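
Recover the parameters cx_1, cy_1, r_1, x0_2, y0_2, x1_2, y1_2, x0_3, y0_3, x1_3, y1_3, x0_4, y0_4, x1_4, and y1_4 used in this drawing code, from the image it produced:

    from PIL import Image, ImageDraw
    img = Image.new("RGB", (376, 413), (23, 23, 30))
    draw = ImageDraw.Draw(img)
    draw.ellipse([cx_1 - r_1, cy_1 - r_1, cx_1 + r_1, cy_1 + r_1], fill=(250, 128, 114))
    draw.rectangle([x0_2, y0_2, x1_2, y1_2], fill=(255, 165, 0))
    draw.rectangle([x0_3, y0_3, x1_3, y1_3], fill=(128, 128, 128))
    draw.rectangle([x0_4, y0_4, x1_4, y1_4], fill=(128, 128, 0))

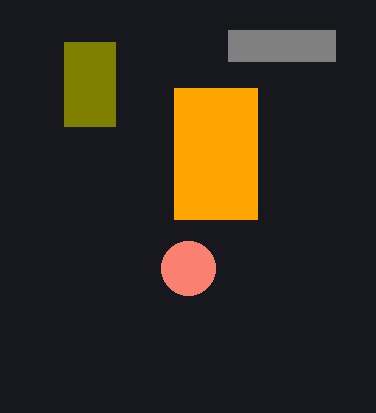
cx_1 = 188, cy_1 = 268, r_1 = 27, x0_2 = 174, y0_2 = 88, x1_2 = 257, y1_2 = 219, x0_3 = 228, y0_3 = 30, x1_3 = 335, y1_3 = 61, x0_4 = 64, y0_4 = 42, x1_4 = 115, y1_4 = 126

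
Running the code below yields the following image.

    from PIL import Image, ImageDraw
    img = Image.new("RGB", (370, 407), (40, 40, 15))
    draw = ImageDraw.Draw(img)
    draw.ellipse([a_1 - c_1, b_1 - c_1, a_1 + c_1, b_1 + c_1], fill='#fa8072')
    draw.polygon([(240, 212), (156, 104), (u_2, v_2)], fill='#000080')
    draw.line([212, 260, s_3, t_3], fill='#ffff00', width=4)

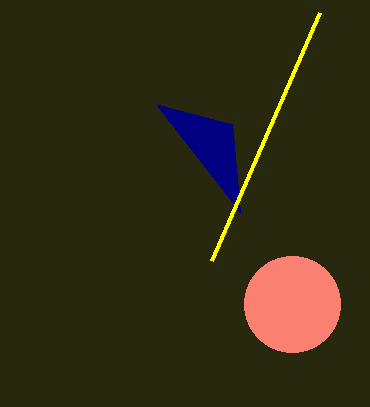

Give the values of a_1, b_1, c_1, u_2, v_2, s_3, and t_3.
a_1 = 292
b_1 = 304
c_1 = 48
u_2 = 232
v_2 = 124
s_3 = 320
t_3 = 12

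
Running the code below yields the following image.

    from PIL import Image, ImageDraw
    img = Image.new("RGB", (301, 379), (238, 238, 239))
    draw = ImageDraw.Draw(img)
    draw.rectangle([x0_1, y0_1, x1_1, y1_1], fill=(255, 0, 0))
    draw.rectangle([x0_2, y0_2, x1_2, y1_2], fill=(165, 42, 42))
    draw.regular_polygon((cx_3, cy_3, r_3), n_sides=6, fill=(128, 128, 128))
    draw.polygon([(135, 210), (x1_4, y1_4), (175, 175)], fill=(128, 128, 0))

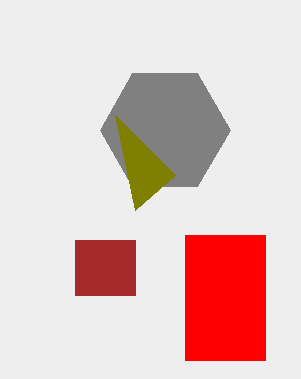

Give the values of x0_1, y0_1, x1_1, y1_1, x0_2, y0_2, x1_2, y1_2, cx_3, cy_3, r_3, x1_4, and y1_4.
x0_1 = 185, y0_1 = 235, x1_1 = 265, y1_1 = 360, x0_2 = 75, y0_2 = 240, x1_2 = 135, y1_2 = 295, cx_3 = 165, cy_3 = 130, r_3 = 65, x1_4 = 115, y1_4 = 115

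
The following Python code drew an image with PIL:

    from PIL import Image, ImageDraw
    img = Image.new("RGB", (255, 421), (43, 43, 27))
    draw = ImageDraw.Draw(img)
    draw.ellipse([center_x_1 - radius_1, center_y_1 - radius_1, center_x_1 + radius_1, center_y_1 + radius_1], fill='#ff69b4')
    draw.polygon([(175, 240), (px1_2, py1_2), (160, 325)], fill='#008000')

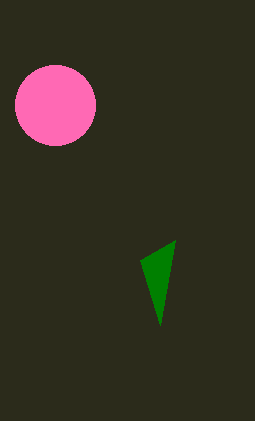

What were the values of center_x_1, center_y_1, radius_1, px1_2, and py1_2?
center_x_1 = 55
center_y_1 = 105
radius_1 = 40
px1_2 = 140
py1_2 = 260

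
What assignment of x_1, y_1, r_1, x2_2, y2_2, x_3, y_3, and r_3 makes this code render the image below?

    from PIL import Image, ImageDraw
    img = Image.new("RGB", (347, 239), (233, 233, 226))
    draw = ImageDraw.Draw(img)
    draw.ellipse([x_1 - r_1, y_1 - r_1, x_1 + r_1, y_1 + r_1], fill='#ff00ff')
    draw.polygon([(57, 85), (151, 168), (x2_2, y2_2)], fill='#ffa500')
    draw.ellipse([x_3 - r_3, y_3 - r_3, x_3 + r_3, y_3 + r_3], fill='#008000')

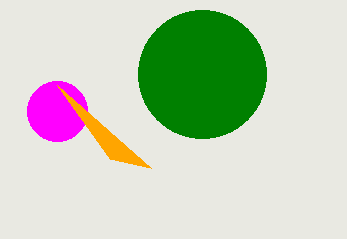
x_1 = 57
y_1 = 111
r_1 = 30
x2_2 = 110
y2_2 = 159
x_3 = 202
y_3 = 74
r_3 = 64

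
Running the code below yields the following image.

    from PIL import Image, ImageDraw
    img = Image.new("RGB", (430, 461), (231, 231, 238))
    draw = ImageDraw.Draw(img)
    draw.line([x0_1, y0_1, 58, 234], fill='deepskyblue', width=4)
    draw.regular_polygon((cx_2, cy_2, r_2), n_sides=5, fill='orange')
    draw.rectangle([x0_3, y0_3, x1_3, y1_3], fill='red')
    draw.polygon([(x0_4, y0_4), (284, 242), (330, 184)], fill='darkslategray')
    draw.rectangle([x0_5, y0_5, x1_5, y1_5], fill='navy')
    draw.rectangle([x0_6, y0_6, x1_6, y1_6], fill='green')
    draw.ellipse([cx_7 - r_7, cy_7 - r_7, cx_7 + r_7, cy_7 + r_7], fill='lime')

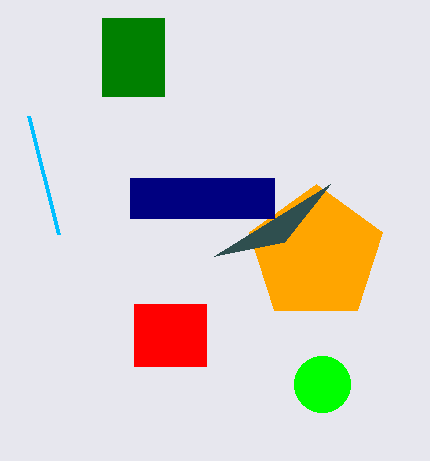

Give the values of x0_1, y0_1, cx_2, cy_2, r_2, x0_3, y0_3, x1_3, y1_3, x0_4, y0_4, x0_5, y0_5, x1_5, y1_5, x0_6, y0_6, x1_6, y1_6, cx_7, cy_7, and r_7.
x0_1 = 28; y0_1 = 116; cx_2 = 316; cy_2 = 254; r_2 = 70; x0_3 = 134; y0_3 = 304; x1_3 = 206; y1_3 = 366; x0_4 = 214; y0_4 = 256; x0_5 = 130; y0_5 = 178; x1_5 = 274; y1_5 = 218; x0_6 = 102; y0_6 = 18; x1_6 = 164; y1_6 = 96; cx_7 = 322; cy_7 = 384; r_7 = 28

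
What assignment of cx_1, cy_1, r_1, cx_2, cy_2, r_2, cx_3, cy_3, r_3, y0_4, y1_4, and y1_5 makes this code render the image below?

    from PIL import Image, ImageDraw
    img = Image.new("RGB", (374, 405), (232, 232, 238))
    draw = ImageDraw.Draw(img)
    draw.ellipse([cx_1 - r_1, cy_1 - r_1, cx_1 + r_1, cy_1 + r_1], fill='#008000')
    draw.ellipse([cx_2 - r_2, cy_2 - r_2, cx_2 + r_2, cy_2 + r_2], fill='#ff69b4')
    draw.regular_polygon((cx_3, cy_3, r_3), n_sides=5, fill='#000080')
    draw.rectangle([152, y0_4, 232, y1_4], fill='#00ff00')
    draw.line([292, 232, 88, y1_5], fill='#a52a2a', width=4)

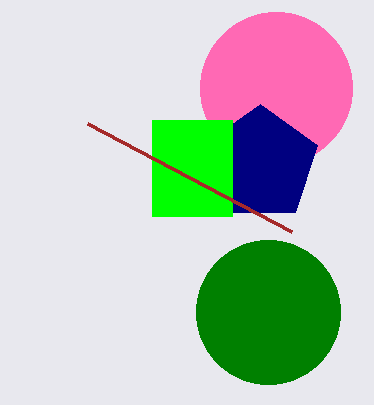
cx_1 = 268
cy_1 = 312
r_1 = 72
cx_2 = 276
cy_2 = 88
r_2 = 76
cx_3 = 260
cy_3 = 164
r_3 = 60
y0_4 = 120
y1_4 = 216
y1_5 = 124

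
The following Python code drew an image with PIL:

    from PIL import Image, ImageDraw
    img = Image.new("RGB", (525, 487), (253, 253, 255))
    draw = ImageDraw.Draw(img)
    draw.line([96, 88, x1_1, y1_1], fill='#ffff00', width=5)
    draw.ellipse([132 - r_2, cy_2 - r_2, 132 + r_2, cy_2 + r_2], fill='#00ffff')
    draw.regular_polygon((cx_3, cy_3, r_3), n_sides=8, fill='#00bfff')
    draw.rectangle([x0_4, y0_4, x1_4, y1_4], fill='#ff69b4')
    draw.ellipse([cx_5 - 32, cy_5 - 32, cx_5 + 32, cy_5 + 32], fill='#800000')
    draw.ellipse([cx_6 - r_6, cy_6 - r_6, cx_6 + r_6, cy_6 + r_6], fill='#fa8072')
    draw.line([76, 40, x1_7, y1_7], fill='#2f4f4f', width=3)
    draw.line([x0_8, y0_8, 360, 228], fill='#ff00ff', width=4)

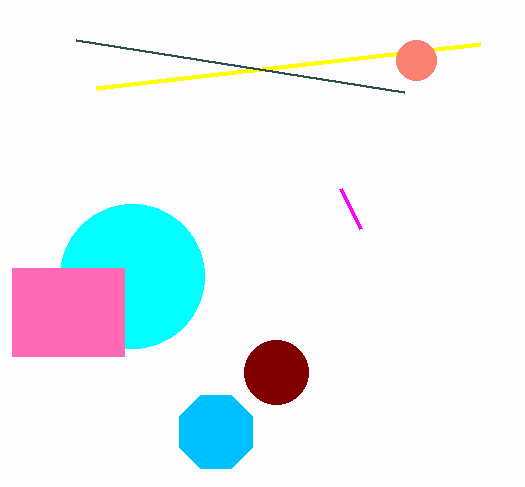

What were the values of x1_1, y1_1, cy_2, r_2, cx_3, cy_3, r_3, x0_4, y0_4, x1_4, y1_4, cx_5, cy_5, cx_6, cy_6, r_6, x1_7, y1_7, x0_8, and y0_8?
x1_1 = 480
y1_1 = 44
cy_2 = 276
r_2 = 72
cx_3 = 216
cy_3 = 432
r_3 = 40
x0_4 = 12
y0_4 = 268
x1_4 = 124
y1_4 = 356
cx_5 = 276
cy_5 = 372
cx_6 = 416
cy_6 = 60
r_6 = 20
x1_7 = 404
y1_7 = 92
x0_8 = 340
y0_8 = 188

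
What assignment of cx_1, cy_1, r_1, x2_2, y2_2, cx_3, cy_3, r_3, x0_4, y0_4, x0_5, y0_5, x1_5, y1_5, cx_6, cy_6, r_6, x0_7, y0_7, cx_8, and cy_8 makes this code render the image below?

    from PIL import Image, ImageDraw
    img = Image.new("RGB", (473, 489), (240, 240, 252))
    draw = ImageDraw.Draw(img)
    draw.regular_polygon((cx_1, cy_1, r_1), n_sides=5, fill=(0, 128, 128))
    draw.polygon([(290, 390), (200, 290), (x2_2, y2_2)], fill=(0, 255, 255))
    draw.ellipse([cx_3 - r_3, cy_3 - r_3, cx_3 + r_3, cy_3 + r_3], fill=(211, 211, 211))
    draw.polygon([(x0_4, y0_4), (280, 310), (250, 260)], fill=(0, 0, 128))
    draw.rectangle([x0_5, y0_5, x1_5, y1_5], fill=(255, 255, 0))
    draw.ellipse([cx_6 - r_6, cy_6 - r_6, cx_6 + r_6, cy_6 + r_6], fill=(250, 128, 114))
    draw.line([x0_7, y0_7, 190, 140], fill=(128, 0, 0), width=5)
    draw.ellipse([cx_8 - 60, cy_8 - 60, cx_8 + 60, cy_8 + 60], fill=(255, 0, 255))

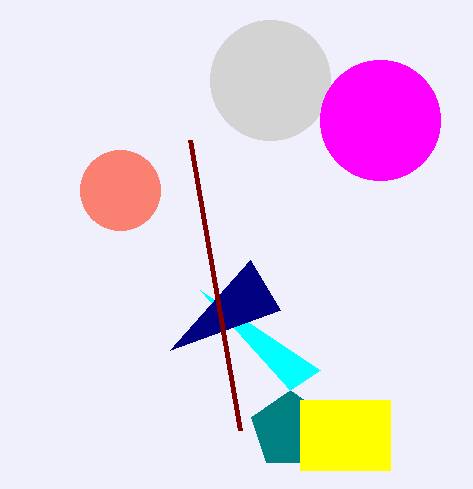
cx_1 = 290; cy_1 = 430; r_1 = 40; x2_2 = 320; y2_2 = 370; cx_3 = 270; cy_3 = 80; r_3 = 60; x0_4 = 170; y0_4 = 350; x0_5 = 300; y0_5 = 400; x1_5 = 390; y1_5 = 470; cx_6 = 120; cy_6 = 190; r_6 = 40; x0_7 = 240; y0_7 = 430; cx_8 = 380; cy_8 = 120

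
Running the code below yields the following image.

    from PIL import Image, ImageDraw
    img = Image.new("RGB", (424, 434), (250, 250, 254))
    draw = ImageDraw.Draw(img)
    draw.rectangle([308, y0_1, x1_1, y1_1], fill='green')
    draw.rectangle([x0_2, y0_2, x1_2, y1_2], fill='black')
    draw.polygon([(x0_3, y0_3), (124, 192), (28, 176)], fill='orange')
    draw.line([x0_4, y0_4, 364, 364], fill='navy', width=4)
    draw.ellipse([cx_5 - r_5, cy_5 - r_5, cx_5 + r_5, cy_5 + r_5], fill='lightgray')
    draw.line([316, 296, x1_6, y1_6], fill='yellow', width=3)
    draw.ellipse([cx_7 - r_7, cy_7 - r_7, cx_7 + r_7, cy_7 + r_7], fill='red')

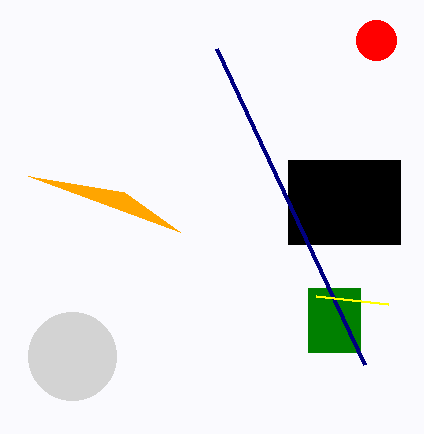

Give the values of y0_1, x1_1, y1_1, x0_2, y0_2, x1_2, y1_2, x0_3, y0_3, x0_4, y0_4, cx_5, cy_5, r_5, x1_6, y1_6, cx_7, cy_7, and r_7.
y0_1 = 288
x1_1 = 360
y1_1 = 352
x0_2 = 288
y0_2 = 160
x1_2 = 400
y1_2 = 244
x0_3 = 180
y0_3 = 232
x0_4 = 216
y0_4 = 48
cx_5 = 72
cy_5 = 356
r_5 = 44
x1_6 = 388
y1_6 = 304
cx_7 = 376
cy_7 = 40
r_7 = 20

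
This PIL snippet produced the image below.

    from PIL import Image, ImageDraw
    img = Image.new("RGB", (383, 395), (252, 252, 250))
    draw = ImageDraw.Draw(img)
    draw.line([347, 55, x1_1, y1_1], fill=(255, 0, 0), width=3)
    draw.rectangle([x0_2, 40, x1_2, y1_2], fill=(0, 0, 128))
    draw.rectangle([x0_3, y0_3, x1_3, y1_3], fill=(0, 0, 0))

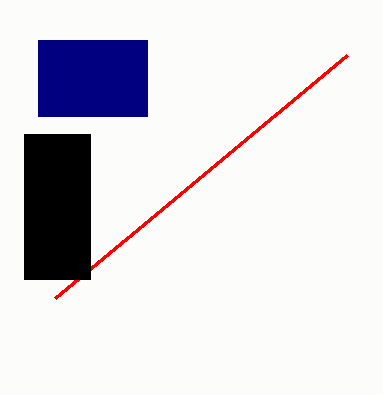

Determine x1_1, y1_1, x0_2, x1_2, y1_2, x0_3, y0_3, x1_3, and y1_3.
x1_1 = 55, y1_1 = 298, x0_2 = 38, x1_2 = 147, y1_2 = 116, x0_3 = 24, y0_3 = 134, x1_3 = 90, y1_3 = 279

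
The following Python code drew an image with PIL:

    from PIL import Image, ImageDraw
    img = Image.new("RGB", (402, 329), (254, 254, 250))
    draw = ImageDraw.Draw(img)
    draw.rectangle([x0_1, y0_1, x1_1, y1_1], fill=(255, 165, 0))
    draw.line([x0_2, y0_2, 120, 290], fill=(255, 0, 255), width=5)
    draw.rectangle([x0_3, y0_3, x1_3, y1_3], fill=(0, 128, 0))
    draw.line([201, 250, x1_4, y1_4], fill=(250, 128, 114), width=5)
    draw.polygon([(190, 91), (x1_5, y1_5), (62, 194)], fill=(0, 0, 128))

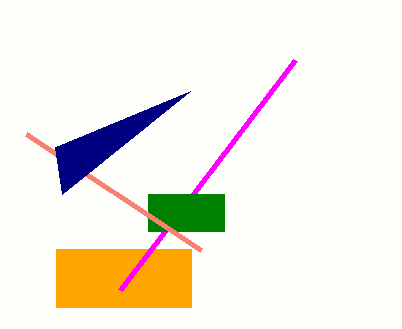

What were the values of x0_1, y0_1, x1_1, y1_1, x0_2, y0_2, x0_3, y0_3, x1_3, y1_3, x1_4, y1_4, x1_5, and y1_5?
x0_1 = 56, y0_1 = 249, x1_1 = 191, y1_1 = 307, x0_2 = 295, y0_2 = 60, x0_3 = 148, y0_3 = 194, x1_3 = 224, y1_3 = 231, x1_4 = 26, y1_4 = 134, x1_5 = 55, y1_5 = 147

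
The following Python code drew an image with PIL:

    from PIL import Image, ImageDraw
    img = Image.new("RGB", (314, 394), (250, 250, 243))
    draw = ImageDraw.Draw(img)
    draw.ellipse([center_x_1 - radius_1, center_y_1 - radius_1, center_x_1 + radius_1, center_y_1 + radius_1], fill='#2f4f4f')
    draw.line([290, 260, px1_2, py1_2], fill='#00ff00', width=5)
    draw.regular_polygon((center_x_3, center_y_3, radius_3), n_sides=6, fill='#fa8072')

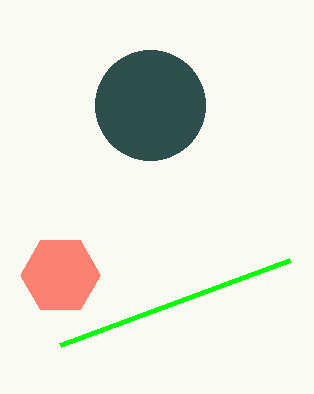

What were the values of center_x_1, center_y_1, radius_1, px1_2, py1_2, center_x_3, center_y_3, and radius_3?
center_x_1 = 150
center_y_1 = 105
radius_1 = 55
px1_2 = 60
py1_2 = 345
center_x_3 = 60
center_y_3 = 275
radius_3 = 40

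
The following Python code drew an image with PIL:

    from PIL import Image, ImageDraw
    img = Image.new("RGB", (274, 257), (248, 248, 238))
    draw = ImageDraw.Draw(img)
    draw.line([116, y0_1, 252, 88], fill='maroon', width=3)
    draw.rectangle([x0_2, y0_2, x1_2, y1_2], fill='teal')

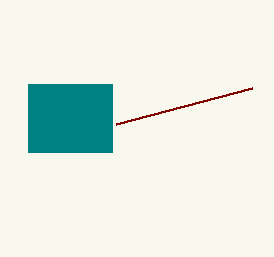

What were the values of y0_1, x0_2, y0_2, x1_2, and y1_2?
y0_1 = 124
x0_2 = 28
y0_2 = 84
x1_2 = 112
y1_2 = 152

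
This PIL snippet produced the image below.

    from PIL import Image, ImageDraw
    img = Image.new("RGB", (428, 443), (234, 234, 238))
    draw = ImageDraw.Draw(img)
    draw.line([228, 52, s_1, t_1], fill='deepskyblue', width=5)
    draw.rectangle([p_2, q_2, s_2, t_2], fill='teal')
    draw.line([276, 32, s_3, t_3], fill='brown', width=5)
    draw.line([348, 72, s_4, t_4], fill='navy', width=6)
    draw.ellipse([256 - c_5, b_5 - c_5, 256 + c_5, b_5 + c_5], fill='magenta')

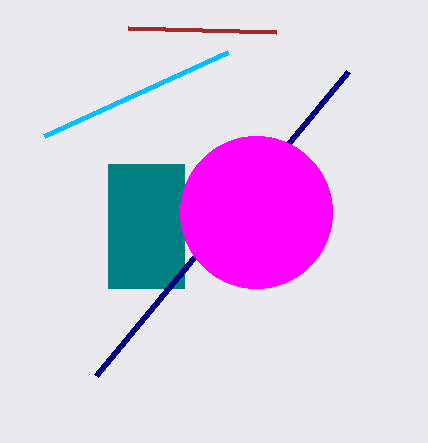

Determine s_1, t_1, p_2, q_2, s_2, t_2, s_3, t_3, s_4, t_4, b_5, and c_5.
s_1 = 44; t_1 = 136; p_2 = 108; q_2 = 164; s_2 = 184; t_2 = 288; s_3 = 128; t_3 = 28; s_4 = 96; t_4 = 376; b_5 = 212; c_5 = 76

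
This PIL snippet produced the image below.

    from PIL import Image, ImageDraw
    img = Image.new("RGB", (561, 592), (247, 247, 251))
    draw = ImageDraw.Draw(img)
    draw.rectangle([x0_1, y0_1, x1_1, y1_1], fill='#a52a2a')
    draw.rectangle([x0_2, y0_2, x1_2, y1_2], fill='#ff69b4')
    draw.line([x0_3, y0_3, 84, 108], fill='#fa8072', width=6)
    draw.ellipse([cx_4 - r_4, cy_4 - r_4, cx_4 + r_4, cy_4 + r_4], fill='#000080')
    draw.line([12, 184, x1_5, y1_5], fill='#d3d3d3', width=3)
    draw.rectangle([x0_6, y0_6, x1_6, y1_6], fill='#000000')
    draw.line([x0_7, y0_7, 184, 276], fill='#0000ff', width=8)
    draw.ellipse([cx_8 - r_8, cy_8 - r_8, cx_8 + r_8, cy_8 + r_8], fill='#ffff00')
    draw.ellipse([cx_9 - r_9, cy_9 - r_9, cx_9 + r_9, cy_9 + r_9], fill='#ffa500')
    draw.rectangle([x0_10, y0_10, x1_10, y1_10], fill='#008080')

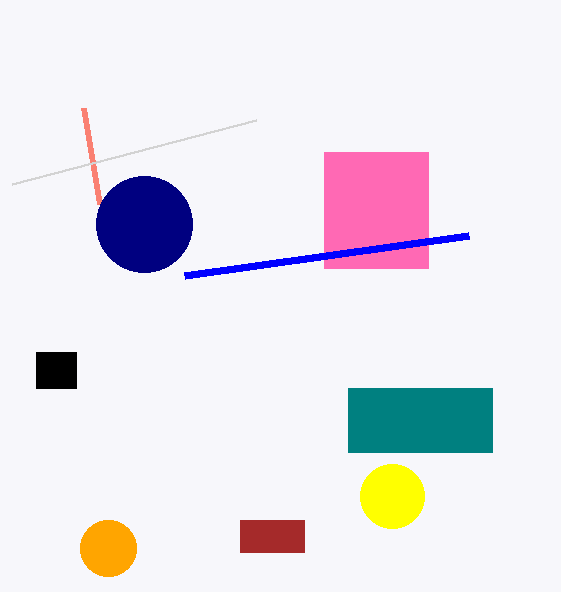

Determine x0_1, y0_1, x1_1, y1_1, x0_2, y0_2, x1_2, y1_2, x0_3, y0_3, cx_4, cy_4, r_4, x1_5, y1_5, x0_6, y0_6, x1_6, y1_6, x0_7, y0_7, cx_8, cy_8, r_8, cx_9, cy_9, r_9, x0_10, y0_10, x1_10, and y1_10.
x0_1 = 240, y0_1 = 520, x1_1 = 304, y1_1 = 552, x0_2 = 324, y0_2 = 152, x1_2 = 428, y1_2 = 268, x0_3 = 100, y0_3 = 204, cx_4 = 144, cy_4 = 224, r_4 = 48, x1_5 = 256, y1_5 = 120, x0_6 = 36, y0_6 = 352, x1_6 = 76, y1_6 = 388, x0_7 = 468, y0_7 = 236, cx_8 = 392, cy_8 = 496, r_8 = 32, cx_9 = 108, cy_9 = 548, r_9 = 28, x0_10 = 348, y0_10 = 388, x1_10 = 492, y1_10 = 452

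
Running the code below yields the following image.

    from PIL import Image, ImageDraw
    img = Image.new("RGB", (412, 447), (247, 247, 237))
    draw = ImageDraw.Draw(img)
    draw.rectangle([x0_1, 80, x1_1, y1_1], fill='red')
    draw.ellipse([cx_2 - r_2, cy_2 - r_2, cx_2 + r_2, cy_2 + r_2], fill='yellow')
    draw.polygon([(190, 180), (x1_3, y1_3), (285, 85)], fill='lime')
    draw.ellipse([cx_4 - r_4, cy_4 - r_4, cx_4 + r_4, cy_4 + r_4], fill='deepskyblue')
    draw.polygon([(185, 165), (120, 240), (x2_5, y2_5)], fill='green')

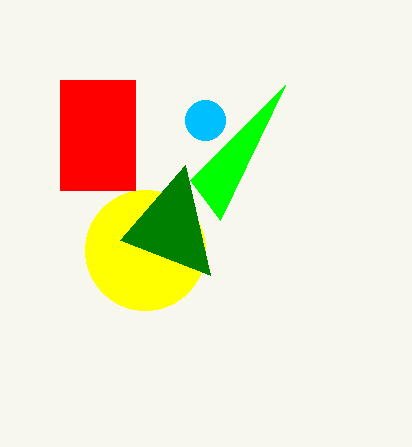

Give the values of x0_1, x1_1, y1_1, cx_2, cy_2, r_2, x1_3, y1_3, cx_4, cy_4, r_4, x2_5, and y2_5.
x0_1 = 60; x1_1 = 135; y1_1 = 190; cx_2 = 145; cy_2 = 250; r_2 = 60; x1_3 = 220; y1_3 = 220; cx_4 = 205; cy_4 = 120; r_4 = 20; x2_5 = 210; y2_5 = 275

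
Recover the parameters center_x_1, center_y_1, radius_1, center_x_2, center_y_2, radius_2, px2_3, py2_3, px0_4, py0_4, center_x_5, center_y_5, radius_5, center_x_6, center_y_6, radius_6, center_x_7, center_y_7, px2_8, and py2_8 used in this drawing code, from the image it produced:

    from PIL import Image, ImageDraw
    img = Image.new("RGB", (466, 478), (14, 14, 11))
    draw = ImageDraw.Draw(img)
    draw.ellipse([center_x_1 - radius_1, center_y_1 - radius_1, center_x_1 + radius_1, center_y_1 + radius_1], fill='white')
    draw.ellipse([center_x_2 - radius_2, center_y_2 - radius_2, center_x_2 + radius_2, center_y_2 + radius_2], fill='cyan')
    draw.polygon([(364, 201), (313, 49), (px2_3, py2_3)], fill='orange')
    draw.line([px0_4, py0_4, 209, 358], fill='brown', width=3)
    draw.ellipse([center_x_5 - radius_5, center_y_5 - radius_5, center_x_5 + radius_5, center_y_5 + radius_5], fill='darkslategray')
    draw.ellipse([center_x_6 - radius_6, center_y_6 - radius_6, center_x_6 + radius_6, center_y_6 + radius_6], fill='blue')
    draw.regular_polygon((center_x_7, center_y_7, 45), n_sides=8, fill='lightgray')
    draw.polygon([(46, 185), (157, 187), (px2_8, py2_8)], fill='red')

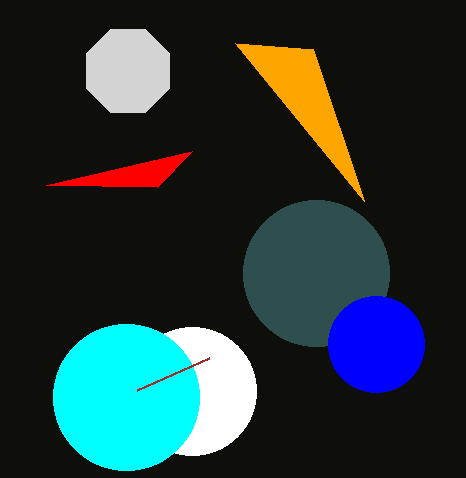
center_x_1 = 192, center_y_1 = 391, radius_1 = 64, center_x_2 = 126, center_y_2 = 397, radius_2 = 73, px2_3 = 235, py2_3 = 43, px0_4 = 137, py0_4 = 390, center_x_5 = 316, center_y_5 = 273, radius_5 = 73, center_x_6 = 376, center_y_6 = 344, radius_6 = 48, center_x_7 = 128, center_y_7 = 71, px2_8 = 192, py2_8 = 151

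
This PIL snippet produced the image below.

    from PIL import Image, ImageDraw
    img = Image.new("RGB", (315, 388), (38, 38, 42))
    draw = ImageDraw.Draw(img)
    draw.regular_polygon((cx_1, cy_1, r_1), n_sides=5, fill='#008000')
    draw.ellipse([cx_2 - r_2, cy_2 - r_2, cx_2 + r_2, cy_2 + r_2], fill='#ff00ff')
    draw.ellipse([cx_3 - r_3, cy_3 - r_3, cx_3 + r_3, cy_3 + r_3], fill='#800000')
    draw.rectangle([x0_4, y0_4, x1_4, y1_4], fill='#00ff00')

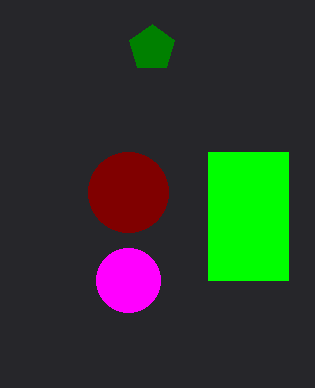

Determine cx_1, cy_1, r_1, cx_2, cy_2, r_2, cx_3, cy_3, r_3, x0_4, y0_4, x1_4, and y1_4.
cx_1 = 152
cy_1 = 48
r_1 = 24
cx_2 = 128
cy_2 = 280
r_2 = 32
cx_3 = 128
cy_3 = 192
r_3 = 40
x0_4 = 208
y0_4 = 152
x1_4 = 288
y1_4 = 280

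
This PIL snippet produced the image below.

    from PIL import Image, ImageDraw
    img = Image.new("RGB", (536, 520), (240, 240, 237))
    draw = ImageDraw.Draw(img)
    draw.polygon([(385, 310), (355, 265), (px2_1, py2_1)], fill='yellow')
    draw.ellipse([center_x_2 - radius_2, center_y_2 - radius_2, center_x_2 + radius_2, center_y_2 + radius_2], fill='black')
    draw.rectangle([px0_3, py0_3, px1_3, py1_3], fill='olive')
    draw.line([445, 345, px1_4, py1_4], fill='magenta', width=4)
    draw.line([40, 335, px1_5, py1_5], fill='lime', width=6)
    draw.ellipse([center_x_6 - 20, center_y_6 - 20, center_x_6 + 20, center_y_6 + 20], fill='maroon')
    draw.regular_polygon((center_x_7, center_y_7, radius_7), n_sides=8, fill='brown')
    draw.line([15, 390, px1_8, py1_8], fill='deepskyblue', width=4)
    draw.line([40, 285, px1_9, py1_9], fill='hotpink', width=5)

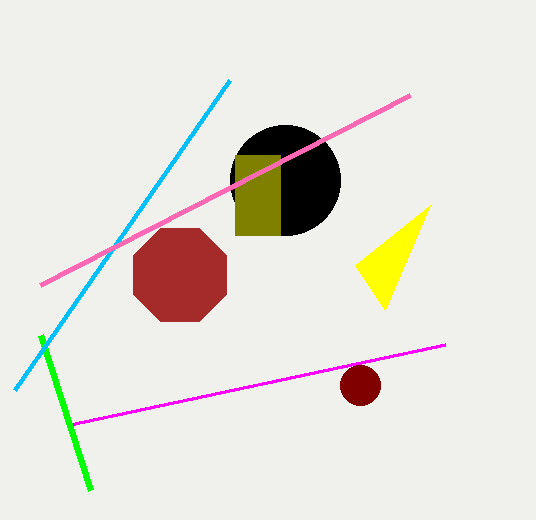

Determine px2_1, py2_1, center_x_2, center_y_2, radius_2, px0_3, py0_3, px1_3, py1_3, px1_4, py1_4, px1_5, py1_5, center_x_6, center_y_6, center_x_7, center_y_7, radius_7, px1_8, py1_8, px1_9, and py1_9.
px2_1 = 430, py2_1 = 205, center_x_2 = 285, center_y_2 = 180, radius_2 = 55, px0_3 = 235, py0_3 = 155, px1_3 = 280, py1_3 = 235, px1_4 = 70, py1_4 = 425, px1_5 = 90, py1_5 = 490, center_x_6 = 360, center_y_6 = 385, center_x_7 = 180, center_y_7 = 275, radius_7 = 50, px1_8 = 230, py1_8 = 80, px1_9 = 410, py1_9 = 95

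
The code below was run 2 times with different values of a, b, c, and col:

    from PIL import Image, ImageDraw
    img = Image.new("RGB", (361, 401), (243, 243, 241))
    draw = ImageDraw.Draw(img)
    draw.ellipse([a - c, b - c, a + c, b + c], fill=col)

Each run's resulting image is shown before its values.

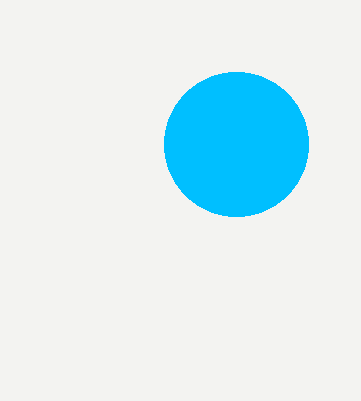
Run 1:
a = 236, b = 144, c = 72, col = 'deepskyblue'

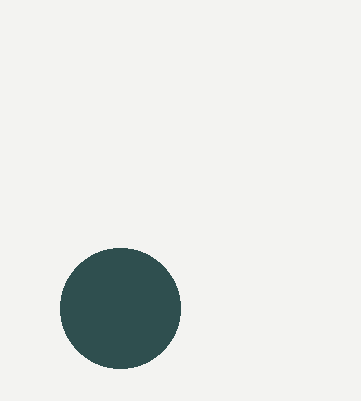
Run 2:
a = 120; b = 308; c = 60; col = 'darkslategray'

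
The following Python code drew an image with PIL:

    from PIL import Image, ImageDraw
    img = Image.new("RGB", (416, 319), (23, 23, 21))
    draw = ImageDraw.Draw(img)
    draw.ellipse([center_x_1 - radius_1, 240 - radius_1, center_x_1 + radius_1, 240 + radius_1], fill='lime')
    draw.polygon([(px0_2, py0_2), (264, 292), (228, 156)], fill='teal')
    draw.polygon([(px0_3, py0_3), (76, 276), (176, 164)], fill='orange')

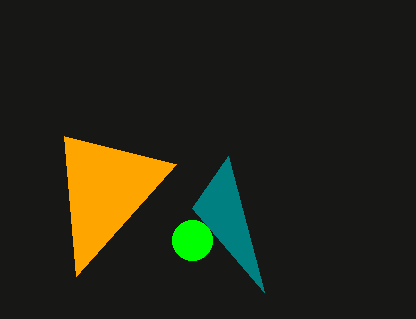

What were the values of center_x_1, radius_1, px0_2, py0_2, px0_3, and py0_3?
center_x_1 = 192, radius_1 = 20, px0_2 = 192, py0_2 = 208, px0_3 = 64, py0_3 = 136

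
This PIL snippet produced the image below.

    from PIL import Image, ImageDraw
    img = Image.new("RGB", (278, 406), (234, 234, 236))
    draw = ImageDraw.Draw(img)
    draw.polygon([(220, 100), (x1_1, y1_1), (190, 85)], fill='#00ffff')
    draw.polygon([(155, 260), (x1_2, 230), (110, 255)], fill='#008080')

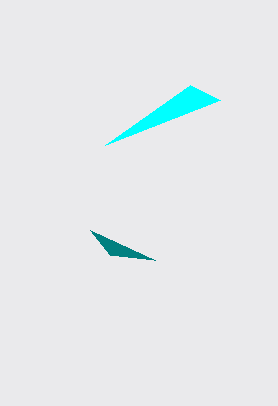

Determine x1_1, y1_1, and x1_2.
x1_1 = 105, y1_1 = 145, x1_2 = 90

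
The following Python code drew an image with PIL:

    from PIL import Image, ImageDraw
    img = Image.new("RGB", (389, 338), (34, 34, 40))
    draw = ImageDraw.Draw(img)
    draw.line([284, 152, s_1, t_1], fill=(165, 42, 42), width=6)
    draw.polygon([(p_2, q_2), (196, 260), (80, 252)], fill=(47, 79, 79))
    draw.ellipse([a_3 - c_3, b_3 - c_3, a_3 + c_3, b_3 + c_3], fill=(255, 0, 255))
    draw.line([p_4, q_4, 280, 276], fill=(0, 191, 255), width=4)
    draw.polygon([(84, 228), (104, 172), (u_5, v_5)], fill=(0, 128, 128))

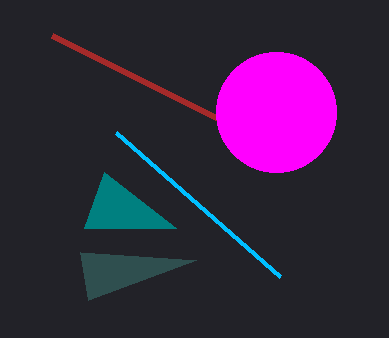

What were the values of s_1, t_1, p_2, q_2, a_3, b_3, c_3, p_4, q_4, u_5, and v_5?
s_1 = 52, t_1 = 36, p_2 = 88, q_2 = 300, a_3 = 276, b_3 = 112, c_3 = 60, p_4 = 116, q_4 = 132, u_5 = 176, v_5 = 228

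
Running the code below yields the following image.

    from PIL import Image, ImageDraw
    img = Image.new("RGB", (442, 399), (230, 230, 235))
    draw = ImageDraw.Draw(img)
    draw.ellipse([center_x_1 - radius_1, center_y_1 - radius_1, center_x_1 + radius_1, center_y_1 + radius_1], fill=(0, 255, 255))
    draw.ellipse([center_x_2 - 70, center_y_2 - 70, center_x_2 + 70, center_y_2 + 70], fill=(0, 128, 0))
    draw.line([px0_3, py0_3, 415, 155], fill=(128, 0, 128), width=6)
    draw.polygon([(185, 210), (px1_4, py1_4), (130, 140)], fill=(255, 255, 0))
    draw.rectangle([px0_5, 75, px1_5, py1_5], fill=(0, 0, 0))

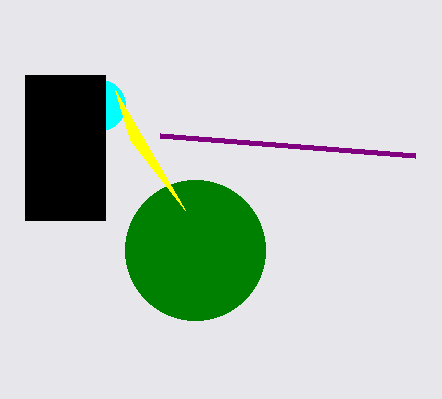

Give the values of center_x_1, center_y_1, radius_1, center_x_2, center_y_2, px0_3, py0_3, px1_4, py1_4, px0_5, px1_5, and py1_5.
center_x_1 = 100, center_y_1 = 105, radius_1 = 25, center_x_2 = 195, center_y_2 = 250, px0_3 = 160, py0_3 = 135, px1_4 = 115, py1_4 = 90, px0_5 = 25, px1_5 = 105, py1_5 = 220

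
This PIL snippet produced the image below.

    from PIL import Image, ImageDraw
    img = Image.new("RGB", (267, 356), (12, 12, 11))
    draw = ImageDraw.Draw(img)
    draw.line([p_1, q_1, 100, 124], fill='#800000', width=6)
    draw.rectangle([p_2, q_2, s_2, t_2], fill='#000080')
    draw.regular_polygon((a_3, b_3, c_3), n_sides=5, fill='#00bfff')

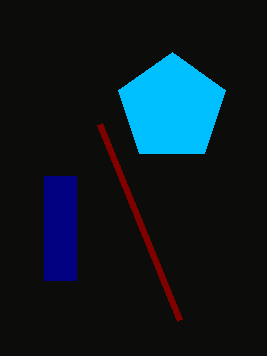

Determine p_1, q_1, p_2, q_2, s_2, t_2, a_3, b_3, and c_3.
p_1 = 180; q_1 = 320; p_2 = 44; q_2 = 176; s_2 = 76; t_2 = 280; a_3 = 172; b_3 = 108; c_3 = 56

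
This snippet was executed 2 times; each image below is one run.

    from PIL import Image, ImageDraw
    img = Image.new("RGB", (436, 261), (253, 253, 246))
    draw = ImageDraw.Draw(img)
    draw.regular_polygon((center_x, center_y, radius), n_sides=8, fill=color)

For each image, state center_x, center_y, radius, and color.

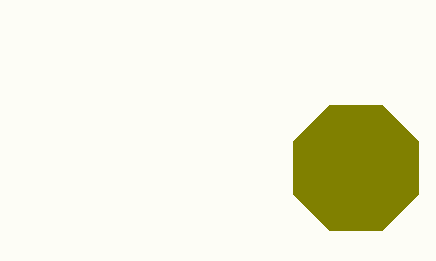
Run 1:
center_x = 356
center_y = 168
radius = 68
color = 'olive'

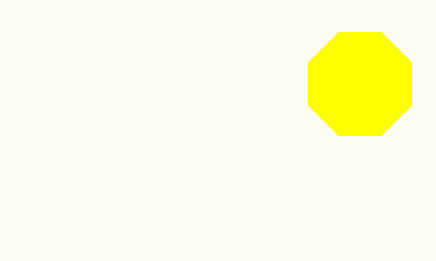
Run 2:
center_x = 360; center_y = 84; radius = 56; color = 'yellow'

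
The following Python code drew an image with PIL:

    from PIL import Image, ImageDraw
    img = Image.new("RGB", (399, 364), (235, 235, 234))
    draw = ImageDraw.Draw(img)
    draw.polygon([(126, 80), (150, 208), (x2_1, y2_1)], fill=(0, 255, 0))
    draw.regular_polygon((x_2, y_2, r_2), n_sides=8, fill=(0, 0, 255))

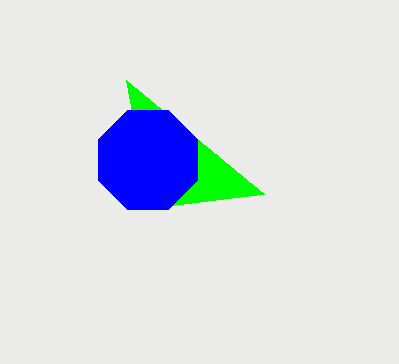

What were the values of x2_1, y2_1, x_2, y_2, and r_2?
x2_1 = 264
y2_1 = 194
x_2 = 148
y_2 = 160
r_2 = 54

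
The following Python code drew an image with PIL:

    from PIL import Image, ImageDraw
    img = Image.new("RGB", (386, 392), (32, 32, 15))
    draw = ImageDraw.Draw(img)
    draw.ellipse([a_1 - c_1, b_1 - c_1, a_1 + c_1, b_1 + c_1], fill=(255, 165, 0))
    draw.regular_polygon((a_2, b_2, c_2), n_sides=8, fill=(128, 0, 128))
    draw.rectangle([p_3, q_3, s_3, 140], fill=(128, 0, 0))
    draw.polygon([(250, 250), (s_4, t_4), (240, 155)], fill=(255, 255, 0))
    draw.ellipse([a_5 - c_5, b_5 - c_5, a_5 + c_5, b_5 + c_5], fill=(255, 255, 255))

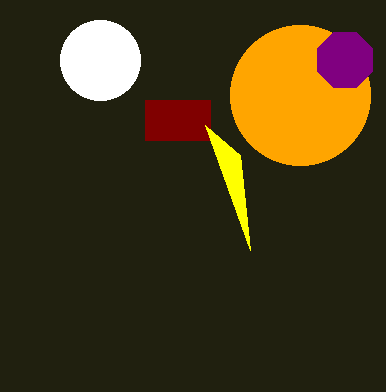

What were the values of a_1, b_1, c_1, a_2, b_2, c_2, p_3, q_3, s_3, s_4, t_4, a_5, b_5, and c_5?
a_1 = 300
b_1 = 95
c_1 = 70
a_2 = 345
b_2 = 60
c_2 = 30
p_3 = 145
q_3 = 100
s_3 = 210
s_4 = 205
t_4 = 125
a_5 = 100
b_5 = 60
c_5 = 40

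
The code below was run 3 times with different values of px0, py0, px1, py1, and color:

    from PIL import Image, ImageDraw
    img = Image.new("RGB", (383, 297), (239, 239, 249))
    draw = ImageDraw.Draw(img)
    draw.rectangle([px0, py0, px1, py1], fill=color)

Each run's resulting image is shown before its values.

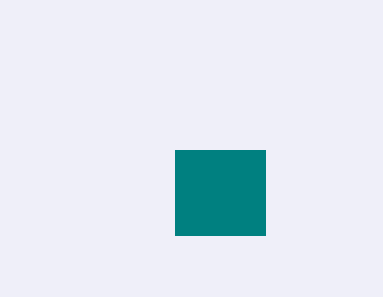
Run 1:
px0 = 175
py0 = 150
px1 = 265
py1 = 235
color = 'teal'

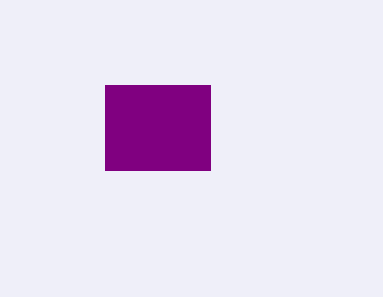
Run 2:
px0 = 105; py0 = 85; px1 = 210; py1 = 170; color = 'purple'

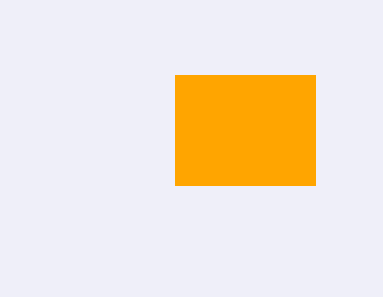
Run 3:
px0 = 175, py0 = 75, px1 = 315, py1 = 185, color = 'orange'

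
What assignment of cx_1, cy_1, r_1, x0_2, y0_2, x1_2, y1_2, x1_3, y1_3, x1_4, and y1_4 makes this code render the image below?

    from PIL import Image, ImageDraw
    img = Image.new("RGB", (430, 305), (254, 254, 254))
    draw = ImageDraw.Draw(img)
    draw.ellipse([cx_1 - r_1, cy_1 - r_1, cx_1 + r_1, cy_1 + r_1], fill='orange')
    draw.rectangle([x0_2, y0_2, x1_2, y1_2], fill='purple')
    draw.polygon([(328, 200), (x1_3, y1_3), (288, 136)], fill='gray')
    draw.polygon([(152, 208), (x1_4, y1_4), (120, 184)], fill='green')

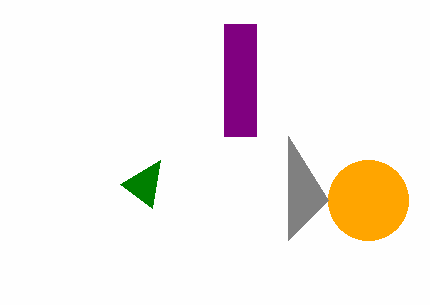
cx_1 = 368, cy_1 = 200, r_1 = 40, x0_2 = 224, y0_2 = 24, x1_2 = 256, y1_2 = 136, x1_3 = 288, y1_3 = 240, x1_4 = 160, y1_4 = 160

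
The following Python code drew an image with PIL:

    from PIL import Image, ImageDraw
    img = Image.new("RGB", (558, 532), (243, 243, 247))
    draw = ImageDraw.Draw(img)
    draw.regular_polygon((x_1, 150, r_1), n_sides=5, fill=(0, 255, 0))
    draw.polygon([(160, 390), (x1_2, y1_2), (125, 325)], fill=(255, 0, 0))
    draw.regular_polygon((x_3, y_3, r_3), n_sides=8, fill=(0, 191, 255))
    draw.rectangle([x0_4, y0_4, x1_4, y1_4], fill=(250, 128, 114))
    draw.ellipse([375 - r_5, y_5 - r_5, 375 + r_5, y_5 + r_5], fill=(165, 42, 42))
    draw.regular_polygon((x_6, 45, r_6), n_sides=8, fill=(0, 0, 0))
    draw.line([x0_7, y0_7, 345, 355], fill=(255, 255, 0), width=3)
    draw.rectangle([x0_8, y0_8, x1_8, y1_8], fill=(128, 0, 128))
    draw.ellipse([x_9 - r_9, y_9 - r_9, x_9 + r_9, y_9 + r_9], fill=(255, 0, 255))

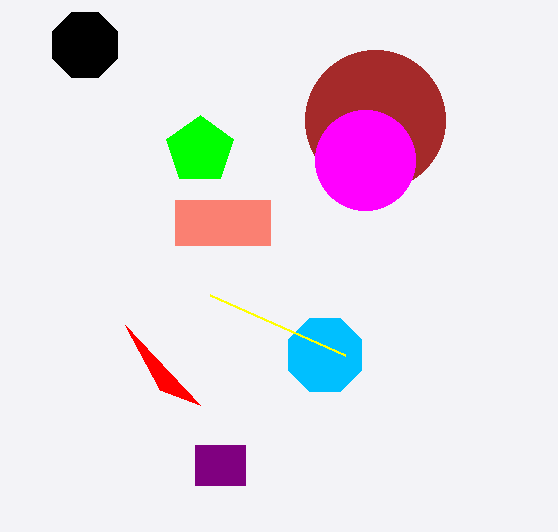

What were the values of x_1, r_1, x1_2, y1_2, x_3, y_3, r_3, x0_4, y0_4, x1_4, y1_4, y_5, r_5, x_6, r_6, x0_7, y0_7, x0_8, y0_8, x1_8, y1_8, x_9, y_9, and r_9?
x_1 = 200, r_1 = 35, x1_2 = 200, y1_2 = 405, x_3 = 325, y_3 = 355, r_3 = 40, x0_4 = 175, y0_4 = 200, x1_4 = 270, y1_4 = 245, y_5 = 120, r_5 = 70, x_6 = 85, r_6 = 35, x0_7 = 210, y0_7 = 295, x0_8 = 195, y0_8 = 445, x1_8 = 245, y1_8 = 485, x_9 = 365, y_9 = 160, r_9 = 50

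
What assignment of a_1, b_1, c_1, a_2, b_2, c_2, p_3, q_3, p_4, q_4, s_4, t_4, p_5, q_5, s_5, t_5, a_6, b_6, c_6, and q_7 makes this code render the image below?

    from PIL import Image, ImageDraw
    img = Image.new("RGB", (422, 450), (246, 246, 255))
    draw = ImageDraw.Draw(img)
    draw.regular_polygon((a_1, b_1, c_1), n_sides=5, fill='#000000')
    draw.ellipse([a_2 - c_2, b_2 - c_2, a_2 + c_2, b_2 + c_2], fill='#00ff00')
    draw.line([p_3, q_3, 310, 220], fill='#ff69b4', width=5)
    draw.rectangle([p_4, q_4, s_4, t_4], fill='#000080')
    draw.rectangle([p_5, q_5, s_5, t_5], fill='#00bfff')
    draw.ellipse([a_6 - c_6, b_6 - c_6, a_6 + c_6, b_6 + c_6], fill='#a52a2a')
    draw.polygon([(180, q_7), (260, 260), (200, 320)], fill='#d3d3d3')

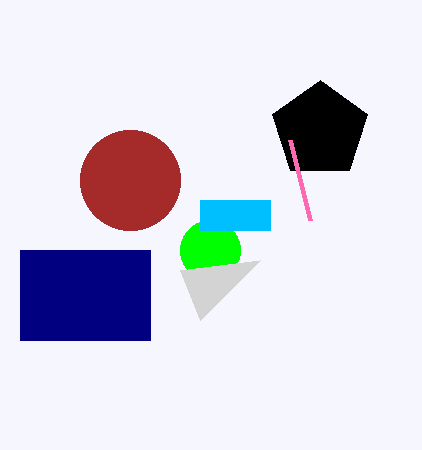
a_1 = 320
b_1 = 130
c_1 = 50
a_2 = 210
b_2 = 250
c_2 = 30
p_3 = 290
q_3 = 140
p_4 = 20
q_4 = 250
s_4 = 150
t_4 = 340
p_5 = 200
q_5 = 200
s_5 = 270
t_5 = 230
a_6 = 130
b_6 = 180
c_6 = 50
q_7 = 270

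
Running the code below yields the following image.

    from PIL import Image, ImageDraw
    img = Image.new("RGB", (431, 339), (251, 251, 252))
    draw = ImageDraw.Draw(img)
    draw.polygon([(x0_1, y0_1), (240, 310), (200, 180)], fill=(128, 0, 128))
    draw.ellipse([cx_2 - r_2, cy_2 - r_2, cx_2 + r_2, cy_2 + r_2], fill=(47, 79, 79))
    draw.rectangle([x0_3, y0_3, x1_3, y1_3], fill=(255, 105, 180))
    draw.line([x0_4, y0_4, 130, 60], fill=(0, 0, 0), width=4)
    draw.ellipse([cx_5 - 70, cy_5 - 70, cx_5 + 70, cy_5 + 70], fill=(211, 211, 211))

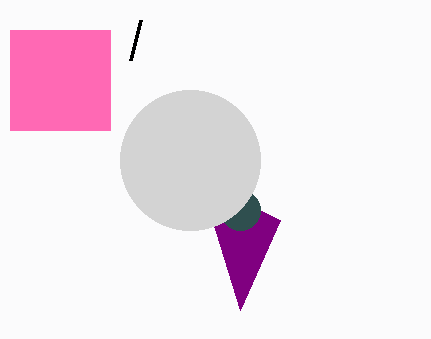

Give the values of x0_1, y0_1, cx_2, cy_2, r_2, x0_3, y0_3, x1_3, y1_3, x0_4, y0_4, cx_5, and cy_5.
x0_1 = 280, y0_1 = 220, cx_2 = 240, cy_2 = 210, r_2 = 20, x0_3 = 10, y0_3 = 30, x1_3 = 110, y1_3 = 130, x0_4 = 140, y0_4 = 20, cx_5 = 190, cy_5 = 160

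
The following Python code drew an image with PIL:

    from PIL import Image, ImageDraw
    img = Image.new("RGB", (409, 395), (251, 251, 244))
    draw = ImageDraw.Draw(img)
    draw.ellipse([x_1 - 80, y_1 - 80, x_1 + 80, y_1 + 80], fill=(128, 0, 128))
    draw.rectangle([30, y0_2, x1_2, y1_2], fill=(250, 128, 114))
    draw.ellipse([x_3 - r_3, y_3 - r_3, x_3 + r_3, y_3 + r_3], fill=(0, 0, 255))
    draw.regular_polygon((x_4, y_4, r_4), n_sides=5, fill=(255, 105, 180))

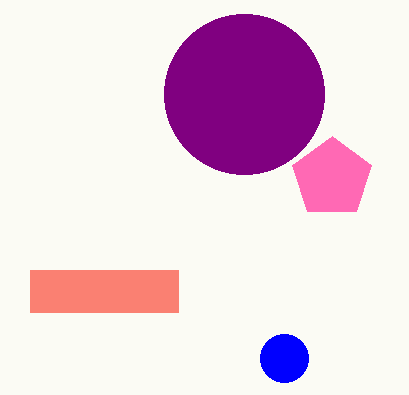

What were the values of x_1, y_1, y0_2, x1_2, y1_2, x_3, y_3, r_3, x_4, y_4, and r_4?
x_1 = 244; y_1 = 94; y0_2 = 270; x1_2 = 178; y1_2 = 312; x_3 = 284; y_3 = 358; r_3 = 24; x_4 = 332; y_4 = 178; r_4 = 42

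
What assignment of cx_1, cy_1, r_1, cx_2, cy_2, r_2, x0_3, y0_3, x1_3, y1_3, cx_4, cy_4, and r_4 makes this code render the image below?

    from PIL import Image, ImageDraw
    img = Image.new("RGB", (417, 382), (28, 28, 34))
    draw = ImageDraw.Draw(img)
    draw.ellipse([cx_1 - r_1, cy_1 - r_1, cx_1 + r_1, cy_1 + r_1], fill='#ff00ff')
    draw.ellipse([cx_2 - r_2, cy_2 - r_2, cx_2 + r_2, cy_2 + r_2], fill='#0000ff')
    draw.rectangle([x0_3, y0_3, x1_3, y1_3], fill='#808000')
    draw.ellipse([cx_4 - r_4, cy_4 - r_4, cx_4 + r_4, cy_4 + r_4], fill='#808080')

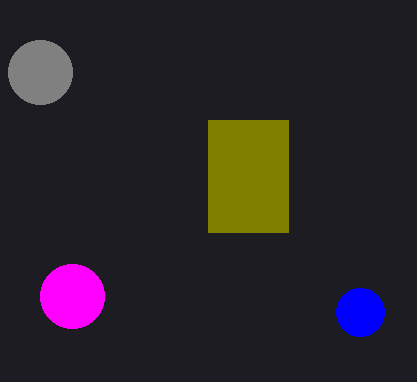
cx_1 = 72; cy_1 = 296; r_1 = 32; cx_2 = 360; cy_2 = 312; r_2 = 24; x0_3 = 208; y0_3 = 120; x1_3 = 288; y1_3 = 232; cx_4 = 40; cy_4 = 72; r_4 = 32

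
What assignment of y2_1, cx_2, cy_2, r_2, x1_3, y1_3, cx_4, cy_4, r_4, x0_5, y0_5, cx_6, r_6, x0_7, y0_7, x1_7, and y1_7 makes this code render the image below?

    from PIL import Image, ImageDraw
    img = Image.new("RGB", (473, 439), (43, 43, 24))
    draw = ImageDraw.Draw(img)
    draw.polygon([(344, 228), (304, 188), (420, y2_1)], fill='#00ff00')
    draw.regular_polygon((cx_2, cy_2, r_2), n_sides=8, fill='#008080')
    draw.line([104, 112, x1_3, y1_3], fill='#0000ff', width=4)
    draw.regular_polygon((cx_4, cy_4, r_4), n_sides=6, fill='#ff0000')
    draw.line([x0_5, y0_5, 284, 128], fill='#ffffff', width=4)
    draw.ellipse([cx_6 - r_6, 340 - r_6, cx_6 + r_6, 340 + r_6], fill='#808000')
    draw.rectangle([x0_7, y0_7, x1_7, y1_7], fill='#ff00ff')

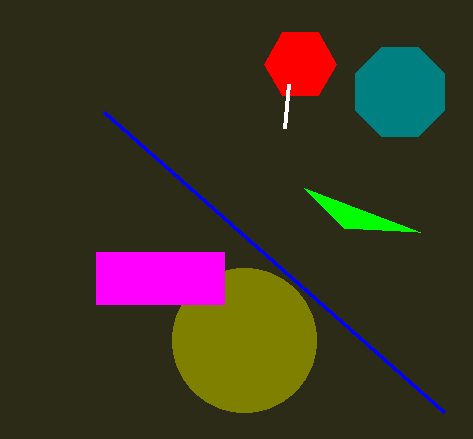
y2_1 = 232; cx_2 = 400; cy_2 = 92; r_2 = 48; x1_3 = 444; y1_3 = 412; cx_4 = 300; cy_4 = 64; r_4 = 36; x0_5 = 288; y0_5 = 84; cx_6 = 244; r_6 = 72; x0_7 = 96; y0_7 = 252; x1_7 = 224; y1_7 = 304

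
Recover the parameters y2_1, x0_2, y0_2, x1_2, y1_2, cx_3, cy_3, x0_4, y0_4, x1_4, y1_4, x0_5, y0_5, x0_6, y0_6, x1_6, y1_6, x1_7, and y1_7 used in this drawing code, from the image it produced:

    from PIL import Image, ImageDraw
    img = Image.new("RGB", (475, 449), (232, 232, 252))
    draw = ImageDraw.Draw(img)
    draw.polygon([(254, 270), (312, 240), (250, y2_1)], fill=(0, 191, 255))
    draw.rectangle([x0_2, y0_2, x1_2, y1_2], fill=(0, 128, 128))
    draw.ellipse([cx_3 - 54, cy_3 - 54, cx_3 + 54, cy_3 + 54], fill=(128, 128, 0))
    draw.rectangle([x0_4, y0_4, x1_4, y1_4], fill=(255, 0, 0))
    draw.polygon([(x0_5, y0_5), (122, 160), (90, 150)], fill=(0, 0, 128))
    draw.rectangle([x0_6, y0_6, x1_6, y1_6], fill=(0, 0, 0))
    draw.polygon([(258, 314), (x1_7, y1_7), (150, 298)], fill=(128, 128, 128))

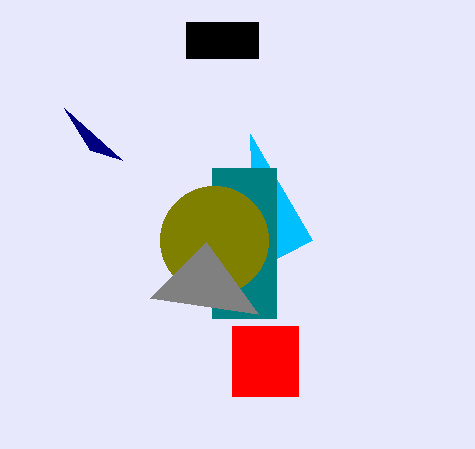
y2_1 = 134
x0_2 = 212
y0_2 = 168
x1_2 = 276
y1_2 = 318
cx_3 = 214
cy_3 = 240
x0_4 = 232
y0_4 = 326
x1_4 = 298
y1_4 = 396
x0_5 = 64
y0_5 = 108
x0_6 = 186
y0_6 = 22
x1_6 = 258
y1_6 = 58
x1_7 = 206
y1_7 = 242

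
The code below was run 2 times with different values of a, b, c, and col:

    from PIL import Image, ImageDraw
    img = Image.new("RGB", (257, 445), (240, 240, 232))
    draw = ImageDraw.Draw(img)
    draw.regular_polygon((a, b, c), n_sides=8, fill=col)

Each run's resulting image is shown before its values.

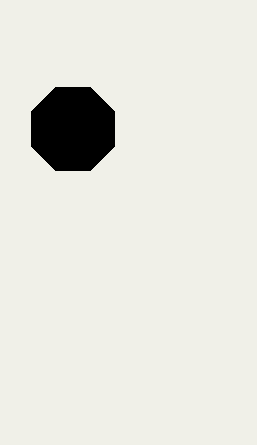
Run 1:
a = 73; b = 129; c = 45; col = 'black'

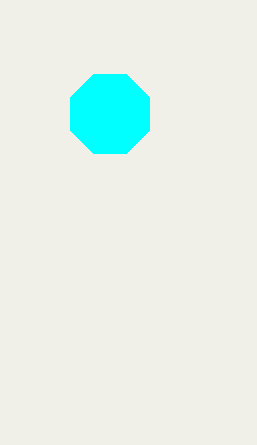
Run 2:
a = 110
b = 114
c = 43
col = 'cyan'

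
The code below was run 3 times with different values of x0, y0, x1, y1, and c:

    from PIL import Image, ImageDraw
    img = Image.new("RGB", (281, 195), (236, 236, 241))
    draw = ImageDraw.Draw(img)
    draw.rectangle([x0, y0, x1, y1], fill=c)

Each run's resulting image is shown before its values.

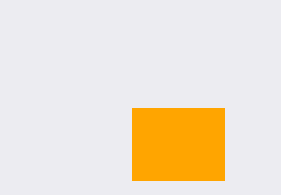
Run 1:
x0 = 132
y0 = 108
x1 = 224
y1 = 180
c = 'orange'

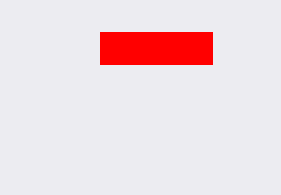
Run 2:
x0 = 100
y0 = 32
x1 = 212
y1 = 64
c = 'red'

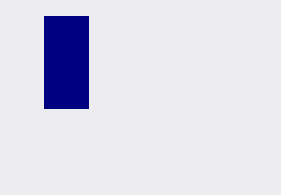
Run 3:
x0 = 44, y0 = 16, x1 = 88, y1 = 108, c = 'navy'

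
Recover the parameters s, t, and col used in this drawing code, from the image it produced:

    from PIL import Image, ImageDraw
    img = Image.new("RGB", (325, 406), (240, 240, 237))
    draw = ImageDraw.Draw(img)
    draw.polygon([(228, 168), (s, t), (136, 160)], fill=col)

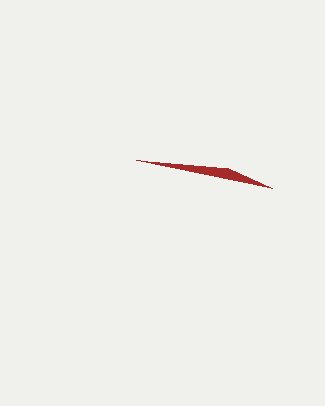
s = 272; t = 188; col = 'brown'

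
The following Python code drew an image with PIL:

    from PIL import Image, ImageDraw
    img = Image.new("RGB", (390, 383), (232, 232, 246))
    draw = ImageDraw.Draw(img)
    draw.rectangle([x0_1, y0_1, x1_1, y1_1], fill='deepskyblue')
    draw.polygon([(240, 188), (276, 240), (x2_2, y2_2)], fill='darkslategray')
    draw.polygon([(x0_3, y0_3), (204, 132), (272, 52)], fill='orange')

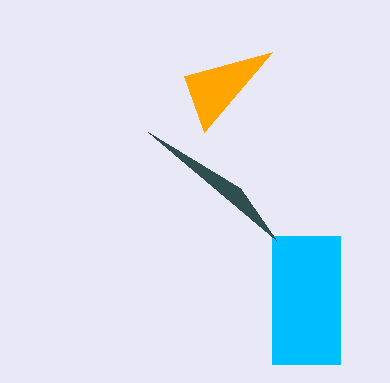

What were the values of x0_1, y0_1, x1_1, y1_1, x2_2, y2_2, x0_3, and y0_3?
x0_1 = 272, y0_1 = 236, x1_1 = 340, y1_1 = 364, x2_2 = 148, y2_2 = 132, x0_3 = 184, y0_3 = 76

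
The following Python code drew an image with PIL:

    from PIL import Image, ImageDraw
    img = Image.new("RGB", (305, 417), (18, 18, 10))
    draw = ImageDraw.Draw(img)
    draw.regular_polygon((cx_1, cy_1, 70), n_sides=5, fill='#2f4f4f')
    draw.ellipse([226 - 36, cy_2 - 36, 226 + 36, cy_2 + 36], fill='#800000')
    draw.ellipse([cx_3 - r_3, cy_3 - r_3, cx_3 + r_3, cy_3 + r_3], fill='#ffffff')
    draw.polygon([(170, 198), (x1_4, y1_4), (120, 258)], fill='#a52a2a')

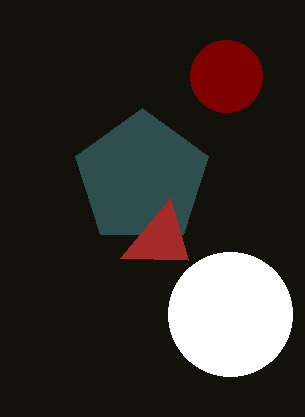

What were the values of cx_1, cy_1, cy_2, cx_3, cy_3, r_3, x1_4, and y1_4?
cx_1 = 142, cy_1 = 178, cy_2 = 76, cx_3 = 230, cy_3 = 314, r_3 = 62, x1_4 = 188, y1_4 = 260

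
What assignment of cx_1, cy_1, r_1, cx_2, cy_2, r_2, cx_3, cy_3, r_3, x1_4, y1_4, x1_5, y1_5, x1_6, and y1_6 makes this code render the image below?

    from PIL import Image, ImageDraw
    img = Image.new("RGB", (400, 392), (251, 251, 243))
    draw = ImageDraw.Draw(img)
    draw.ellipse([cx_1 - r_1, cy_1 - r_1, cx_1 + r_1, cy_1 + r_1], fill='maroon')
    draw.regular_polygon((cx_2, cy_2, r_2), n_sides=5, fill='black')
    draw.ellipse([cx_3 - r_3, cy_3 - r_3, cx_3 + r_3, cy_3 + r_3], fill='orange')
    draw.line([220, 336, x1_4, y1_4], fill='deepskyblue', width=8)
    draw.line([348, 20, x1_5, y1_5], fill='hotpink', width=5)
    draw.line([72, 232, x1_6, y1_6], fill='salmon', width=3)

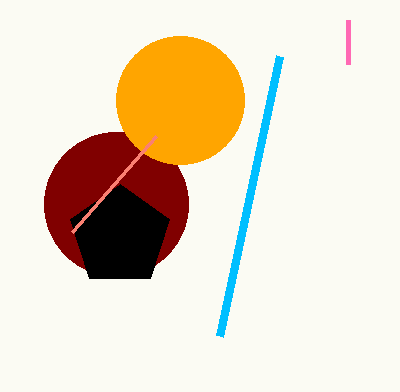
cx_1 = 116; cy_1 = 204; r_1 = 72; cx_2 = 120; cy_2 = 236; r_2 = 52; cx_3 = 180; cy_3 = 100; r_3 = 64; x1_4 = 280; y1_4 = 56; x1_5 = 348; y1_5 = 64; x1_6 = 156; y1_6 = 136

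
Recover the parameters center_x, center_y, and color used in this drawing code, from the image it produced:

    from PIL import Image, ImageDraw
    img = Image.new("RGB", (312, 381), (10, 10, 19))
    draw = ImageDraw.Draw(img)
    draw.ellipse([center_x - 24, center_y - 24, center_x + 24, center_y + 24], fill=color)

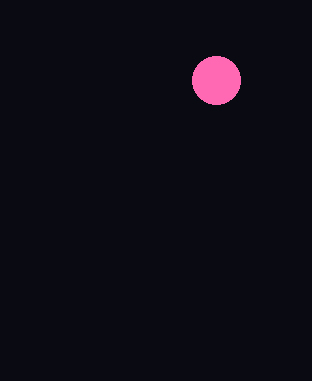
center_x = 216; center_y = 80; color = 'hotpink'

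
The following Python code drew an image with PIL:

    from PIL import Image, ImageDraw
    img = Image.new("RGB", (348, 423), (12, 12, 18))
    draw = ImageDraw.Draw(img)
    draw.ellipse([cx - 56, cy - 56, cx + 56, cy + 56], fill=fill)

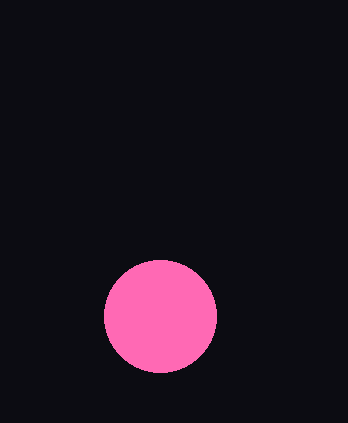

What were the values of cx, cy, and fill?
cx = 160
cy = 316
fill = 'hotpink'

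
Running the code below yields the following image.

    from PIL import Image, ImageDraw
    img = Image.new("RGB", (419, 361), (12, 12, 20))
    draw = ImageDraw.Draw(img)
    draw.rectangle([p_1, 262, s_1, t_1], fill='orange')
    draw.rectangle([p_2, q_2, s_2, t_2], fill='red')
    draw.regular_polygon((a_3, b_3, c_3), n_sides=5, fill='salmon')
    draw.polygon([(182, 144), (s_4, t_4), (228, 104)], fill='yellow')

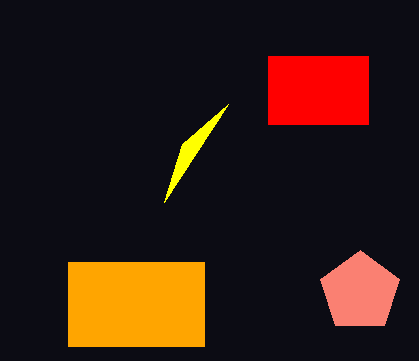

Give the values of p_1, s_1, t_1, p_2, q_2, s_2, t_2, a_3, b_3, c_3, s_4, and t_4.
p_1 = 68; s_1 = 204; t_1 = 346; p_2 = 268; q_2 = 56; s_2 = 368; t_2 = 124; a_3 = 360; b_3 = 292; c_3 = 42; s_4 = 164; t_4 = 202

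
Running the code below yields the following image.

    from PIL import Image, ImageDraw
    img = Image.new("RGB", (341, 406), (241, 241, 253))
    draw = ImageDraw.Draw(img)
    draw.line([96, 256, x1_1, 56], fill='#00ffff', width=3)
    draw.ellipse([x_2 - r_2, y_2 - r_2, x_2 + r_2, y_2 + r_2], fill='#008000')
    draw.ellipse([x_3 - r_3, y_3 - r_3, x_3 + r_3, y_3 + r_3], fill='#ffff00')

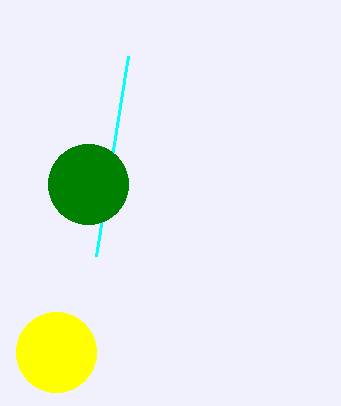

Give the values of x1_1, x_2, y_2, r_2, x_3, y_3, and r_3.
x1_1 = 128, x_2 = 88, y_2 = 184, r_2 = 40, x_3 = 56, y_3 = 352, r_3 = 40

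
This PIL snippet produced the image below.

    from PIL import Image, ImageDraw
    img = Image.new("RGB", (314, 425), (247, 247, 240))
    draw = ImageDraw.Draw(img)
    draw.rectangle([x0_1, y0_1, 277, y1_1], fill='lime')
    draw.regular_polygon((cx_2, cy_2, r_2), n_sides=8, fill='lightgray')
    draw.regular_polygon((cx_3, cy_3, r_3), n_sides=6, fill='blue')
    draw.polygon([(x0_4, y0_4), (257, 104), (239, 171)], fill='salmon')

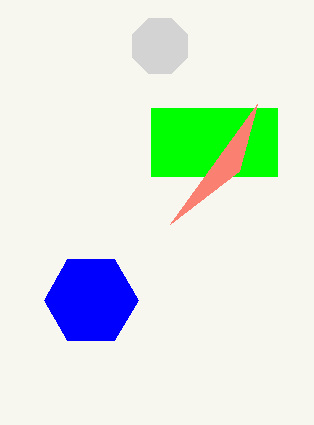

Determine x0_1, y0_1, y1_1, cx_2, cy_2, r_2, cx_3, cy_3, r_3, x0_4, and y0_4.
x0_1 = 151, y0_1 = 108, y1_1 = 176, cx_2 = 160, cy_2 = 46, r_2 = 30, cx_3 = 91, cy_3 = 300, r_3 = 47, x0_4 = 170, y0_4 = 224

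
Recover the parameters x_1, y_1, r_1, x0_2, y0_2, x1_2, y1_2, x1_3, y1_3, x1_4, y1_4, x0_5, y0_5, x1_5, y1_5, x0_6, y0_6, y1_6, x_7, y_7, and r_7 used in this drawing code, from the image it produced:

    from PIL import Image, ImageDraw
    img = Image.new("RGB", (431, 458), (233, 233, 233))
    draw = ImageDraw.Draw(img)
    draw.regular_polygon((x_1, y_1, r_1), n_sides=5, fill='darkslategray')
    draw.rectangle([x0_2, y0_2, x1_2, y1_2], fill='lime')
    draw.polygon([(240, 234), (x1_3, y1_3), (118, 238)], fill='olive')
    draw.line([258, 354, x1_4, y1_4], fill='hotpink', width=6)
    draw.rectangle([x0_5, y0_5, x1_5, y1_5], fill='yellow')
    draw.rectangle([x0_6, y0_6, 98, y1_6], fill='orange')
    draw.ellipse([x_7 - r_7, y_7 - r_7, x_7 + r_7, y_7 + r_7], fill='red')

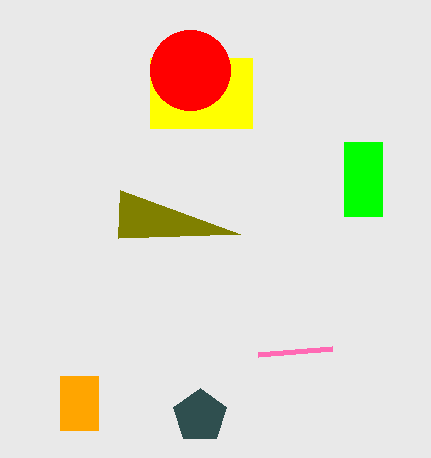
x_1 = 200; y_1 = 416; r_1 = 28; x0_2 = 344; y0_2 = 142; x1_2 = 382; y1_2 = 216; x1_3 = 120; y1_3 = 190; x1_4 = 332; y1_4 = 348; x0_5 = 150; y0_5 = 58; x1_5 = 252; y1_5 = 128; x0_6 = 60; y0_6 = 376; y1_6 = 430; x_7 = 190; y_7 = 70; r_7 = 40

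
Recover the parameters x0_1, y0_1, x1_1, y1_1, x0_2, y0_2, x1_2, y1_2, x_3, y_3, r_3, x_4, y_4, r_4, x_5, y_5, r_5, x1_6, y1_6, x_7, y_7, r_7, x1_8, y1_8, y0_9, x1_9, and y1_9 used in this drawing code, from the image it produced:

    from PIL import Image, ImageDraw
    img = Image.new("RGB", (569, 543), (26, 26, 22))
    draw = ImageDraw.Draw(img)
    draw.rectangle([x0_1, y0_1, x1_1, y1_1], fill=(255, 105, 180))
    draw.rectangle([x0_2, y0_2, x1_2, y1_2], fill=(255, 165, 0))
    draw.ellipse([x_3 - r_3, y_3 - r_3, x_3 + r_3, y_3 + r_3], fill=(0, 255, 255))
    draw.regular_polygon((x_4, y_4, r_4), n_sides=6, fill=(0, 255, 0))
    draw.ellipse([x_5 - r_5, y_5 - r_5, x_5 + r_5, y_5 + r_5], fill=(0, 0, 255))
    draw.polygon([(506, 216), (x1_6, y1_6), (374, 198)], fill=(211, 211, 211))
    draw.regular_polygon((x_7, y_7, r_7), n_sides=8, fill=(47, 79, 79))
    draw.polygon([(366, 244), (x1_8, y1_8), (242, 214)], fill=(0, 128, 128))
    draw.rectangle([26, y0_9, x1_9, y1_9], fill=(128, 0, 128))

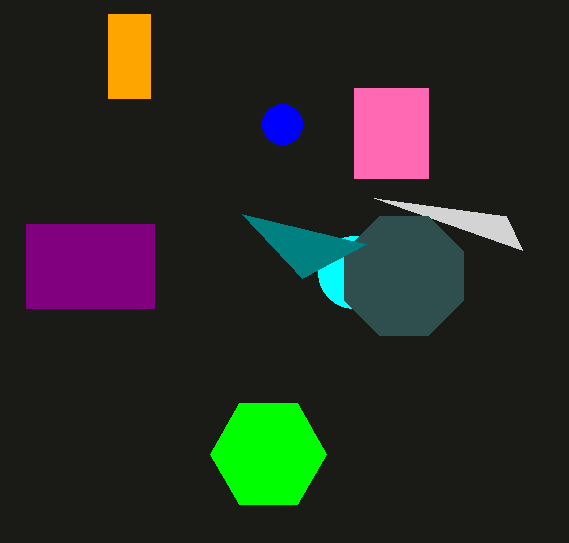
x0_1 = 354
y0_1 = 88
x1_1 = 428
y1_1 = 178
x0_2 = 108
y0_2 = 14
x1_2 = 150
y1_2 = 98
x_3 = 354
y_3 = 272
r_3 = 36
x_4 = 268
y_4 = 454
r_4 = 58
x_5 = 282
y_5 = 124
r_5 = 20
x1_6 = 522
y1_6 = 250
x_7 = 404
y_7 = 276
r_7 = 64
x1_8 = 302
y1_8 = 278
y0_9 = 224
x1_9 = 154
y1_9 = 308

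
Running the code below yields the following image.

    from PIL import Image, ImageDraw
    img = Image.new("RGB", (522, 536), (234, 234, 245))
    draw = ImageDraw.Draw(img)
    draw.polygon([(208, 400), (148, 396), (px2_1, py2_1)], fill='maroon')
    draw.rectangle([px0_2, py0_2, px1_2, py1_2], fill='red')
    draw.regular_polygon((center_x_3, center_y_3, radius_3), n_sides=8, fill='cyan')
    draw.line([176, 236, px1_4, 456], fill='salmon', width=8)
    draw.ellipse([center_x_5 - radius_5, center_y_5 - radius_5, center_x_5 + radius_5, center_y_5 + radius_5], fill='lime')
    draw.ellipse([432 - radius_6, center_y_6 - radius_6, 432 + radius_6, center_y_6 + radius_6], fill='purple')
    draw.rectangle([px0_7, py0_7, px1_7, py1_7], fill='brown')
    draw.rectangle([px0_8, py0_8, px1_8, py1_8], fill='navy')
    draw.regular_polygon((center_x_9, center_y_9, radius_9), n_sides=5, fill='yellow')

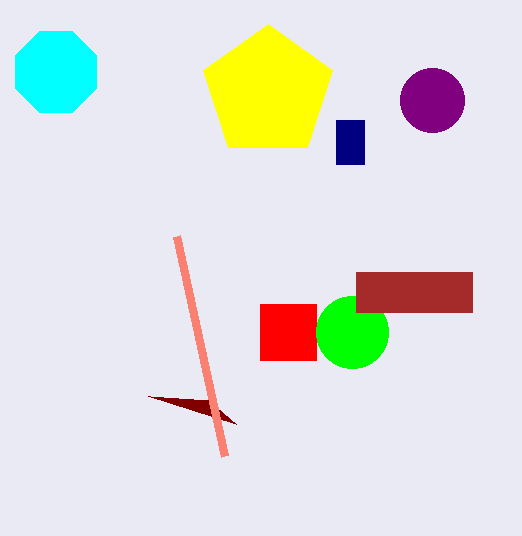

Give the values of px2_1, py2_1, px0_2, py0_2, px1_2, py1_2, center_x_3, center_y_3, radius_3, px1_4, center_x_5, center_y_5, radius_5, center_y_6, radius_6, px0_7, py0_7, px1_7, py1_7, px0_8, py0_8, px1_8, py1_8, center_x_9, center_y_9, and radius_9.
px2_1 = 236, py2_1 = 424, px0_2 = 260, py0_2 = 304, px1_2 = 316, py1_2 = 360, center_x_3 = 56, center_y_3 = 72, radius_3 = 44, px1_4 = 224, center_x_5 = 352, center_y_5 = 332, radius_5 = 36, center_y_6 = 100, radius_6 = 32, px0_7 = 356, py0_7 = 272, px1_7 = 472, py1_7 = 312, px0_8 = 336, py0_8 = 120, px1_8 = 364, py1_8 = 164, center_x_9 = 268, center_y_9 = 92, radius_9 = 68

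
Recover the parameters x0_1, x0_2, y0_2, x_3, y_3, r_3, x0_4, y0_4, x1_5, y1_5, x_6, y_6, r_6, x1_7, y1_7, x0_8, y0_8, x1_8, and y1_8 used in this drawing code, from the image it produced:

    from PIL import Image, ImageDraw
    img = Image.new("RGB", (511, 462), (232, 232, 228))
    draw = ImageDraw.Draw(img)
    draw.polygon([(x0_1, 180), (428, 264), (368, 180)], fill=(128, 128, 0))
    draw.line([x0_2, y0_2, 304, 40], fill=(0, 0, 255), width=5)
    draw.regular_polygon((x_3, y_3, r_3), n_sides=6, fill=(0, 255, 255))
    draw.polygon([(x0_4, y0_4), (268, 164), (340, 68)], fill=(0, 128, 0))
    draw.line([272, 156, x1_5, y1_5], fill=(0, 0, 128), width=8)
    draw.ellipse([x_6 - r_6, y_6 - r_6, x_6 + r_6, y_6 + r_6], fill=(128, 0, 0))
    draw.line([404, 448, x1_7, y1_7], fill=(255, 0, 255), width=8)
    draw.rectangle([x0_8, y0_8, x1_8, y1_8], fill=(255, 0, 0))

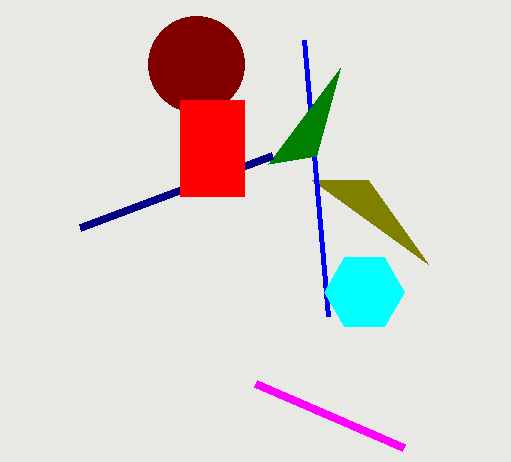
x0_1 = 312, x0_2 = 328, y0_2 = 316, x_3 = 364, y_3 = 292, r_3 = 40, x0_4 = 316, y0_4 = 156, x1_5 = 80, y1_5 = 228, x_6 = 196, y_6 = 64, r_6 = 48, x1_7 = 256, y1_7 = 384, x0_8 = 180, y0_8 = 100, x1_8 = 244, y1_8 = 196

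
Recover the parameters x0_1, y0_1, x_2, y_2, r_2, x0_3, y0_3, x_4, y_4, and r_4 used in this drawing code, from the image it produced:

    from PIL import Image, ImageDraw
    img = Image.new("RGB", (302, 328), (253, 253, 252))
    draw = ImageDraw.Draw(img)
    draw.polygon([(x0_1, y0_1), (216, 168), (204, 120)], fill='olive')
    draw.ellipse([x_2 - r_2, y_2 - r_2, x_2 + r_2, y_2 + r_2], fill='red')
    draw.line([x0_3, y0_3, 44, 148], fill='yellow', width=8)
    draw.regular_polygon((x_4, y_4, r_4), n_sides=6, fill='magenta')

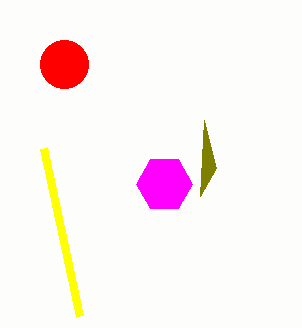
x0_1 = 200
y0_1 = 196
x_2 = 64
y_2 = 64
r_2 = 24
x0_3 = 80
y0_3 = 316
x_4 = 164
y_4 = 184
r_4 = 28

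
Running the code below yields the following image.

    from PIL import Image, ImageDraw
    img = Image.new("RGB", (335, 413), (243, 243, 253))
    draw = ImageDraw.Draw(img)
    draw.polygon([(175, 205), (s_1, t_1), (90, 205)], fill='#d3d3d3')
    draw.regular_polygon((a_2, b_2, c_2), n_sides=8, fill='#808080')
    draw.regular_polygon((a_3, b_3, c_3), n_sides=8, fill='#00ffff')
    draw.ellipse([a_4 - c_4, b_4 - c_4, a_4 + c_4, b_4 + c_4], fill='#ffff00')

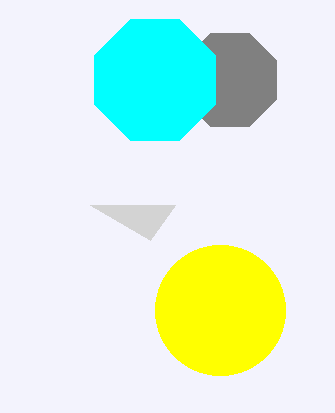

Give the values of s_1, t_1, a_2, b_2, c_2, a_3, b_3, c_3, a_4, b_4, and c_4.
s_1 = 150
t_1 = 240
a_2 = 230
b_2 = 80
c_2 = 50
a_3 = 155
b_3 = 80
c_3 = 65
a_4 = 220
b_4 = 310
c_4 = 65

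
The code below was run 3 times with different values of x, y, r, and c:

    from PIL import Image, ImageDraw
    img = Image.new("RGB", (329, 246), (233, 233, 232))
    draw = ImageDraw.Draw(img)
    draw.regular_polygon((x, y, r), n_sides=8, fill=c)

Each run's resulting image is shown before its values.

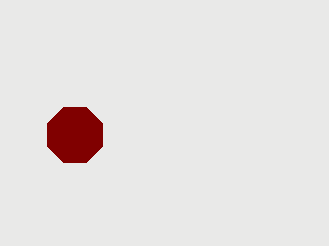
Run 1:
x = 75
y = 135
r = 30
c = 'maroon'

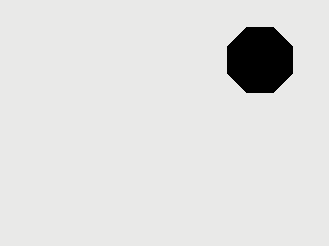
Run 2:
x = 260
y = 60
r = 35
c = 'black'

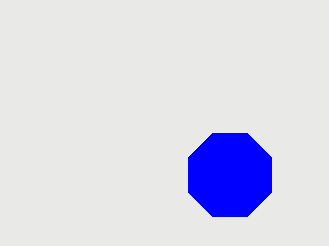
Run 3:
x = 230
y = 175
r = 45
c = 'blue'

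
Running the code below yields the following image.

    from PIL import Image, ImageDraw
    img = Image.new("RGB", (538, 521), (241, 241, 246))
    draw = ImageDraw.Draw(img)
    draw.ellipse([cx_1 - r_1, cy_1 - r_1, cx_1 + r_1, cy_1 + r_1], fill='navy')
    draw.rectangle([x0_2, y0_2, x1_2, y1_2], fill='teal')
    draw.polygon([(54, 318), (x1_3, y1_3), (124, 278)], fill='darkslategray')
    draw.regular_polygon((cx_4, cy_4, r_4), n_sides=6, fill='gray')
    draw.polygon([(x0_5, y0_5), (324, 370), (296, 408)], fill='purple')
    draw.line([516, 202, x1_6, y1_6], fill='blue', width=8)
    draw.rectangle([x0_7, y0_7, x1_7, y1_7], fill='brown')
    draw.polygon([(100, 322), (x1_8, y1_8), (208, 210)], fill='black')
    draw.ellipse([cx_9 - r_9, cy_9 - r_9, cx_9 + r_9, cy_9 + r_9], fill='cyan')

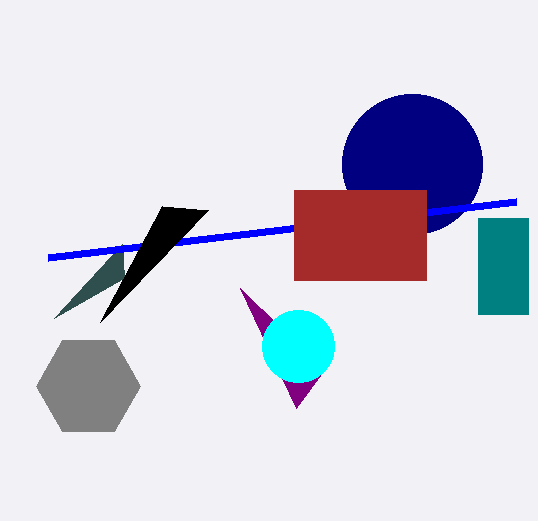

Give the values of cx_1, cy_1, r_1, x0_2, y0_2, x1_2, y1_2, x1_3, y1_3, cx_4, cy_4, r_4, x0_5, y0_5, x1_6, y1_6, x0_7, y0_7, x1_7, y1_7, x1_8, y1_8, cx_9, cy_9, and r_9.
cx_1 = 412, cy_1 = 164, r_1 = 70, x0_2 = 478, y0_2 = 218, x1_2 = 528, y1_2 = 314, x1_3 = 122, y1_3 = 244, cx_4 = 88, cy_4 = 386, r_4 = 52, x0_5 = 240, y0_5 = 288, x1_6 = 48, y1_6 = 258, x0_7 = 294, y0_7 = 190, x1_7 = 426, y1_7 = 280, x1_8 = 162, y1_8 = 206, cx_9 = 298, cy_9 = 346, r_9 = 36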